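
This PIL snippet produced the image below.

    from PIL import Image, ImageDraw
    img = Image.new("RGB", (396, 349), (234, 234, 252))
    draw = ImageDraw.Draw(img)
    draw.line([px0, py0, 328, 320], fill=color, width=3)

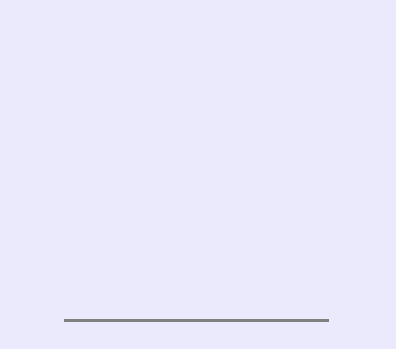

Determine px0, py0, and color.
px0 = 64; py0 = 320; color = 'gray'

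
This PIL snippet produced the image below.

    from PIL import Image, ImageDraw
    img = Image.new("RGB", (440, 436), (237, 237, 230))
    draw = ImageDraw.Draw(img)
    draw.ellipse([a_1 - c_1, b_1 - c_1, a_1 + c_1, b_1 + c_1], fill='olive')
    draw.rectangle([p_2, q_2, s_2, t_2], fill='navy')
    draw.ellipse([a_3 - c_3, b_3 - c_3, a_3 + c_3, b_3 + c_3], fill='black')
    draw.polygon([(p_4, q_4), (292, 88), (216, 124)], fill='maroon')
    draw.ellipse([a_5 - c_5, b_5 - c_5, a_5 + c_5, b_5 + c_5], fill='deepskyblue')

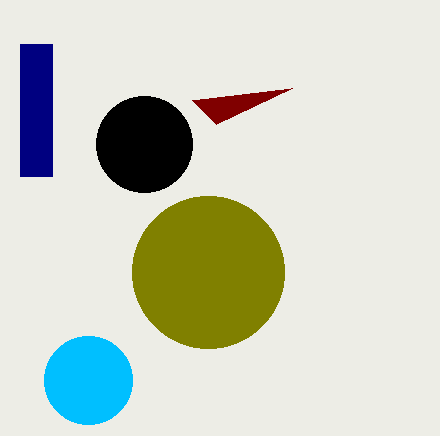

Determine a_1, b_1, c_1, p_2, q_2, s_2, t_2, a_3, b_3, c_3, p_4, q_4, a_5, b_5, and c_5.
a_1 = 208; b_1 = 272; c_1 = 76; p_2 = 20; q_2 = 44; s_2 = 52; t_2 = 176; a_3 = 144; b_3 = 144; c_3 = 48; p_4 = 192; q_4 = 100; a_5 = 88; b_5 = 380; c_5 = 44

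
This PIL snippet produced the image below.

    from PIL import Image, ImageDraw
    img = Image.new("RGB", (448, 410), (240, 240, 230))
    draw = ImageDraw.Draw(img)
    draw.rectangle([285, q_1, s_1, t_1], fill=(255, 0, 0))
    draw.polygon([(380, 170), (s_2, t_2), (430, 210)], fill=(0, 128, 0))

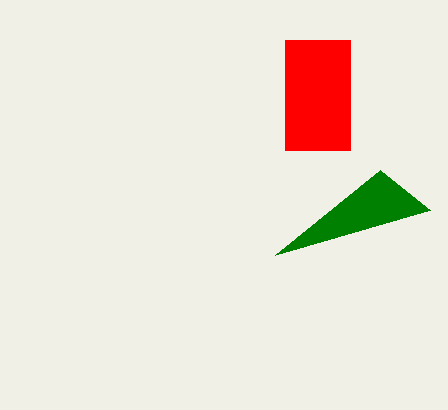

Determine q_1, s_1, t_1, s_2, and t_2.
q_1 = 40, s_1 = 350, t_1 = 150, s_2 = 275, t_2 = 255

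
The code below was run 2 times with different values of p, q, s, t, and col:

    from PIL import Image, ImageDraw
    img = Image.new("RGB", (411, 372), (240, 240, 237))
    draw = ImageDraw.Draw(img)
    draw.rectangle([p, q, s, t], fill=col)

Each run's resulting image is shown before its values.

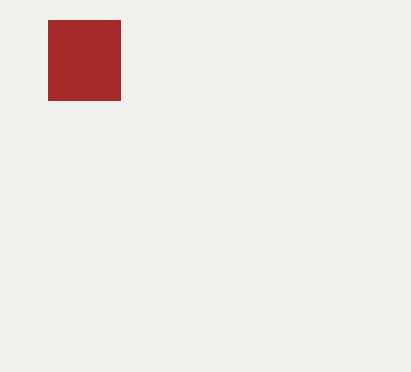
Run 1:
p = 48
q = 20
s = 120
t = 100
col = 'brown'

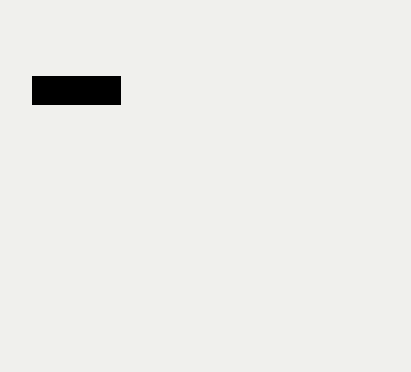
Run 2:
p = 32, q = 76, s = 120, t = 104, col = 'black'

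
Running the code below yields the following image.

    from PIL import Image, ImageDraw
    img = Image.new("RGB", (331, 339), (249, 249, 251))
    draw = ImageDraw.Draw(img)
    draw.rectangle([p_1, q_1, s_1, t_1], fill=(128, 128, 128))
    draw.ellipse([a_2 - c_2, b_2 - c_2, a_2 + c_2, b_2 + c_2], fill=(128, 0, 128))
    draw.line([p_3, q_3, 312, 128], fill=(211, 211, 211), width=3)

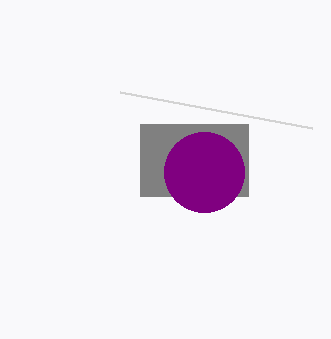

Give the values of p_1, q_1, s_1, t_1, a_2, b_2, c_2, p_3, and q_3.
p_1 = 140, q_1 = 124, s_1 = 248, t_1 = 196, a_2 = 204, b_2 = 172, c_2 = 40, p_3 = 120, q_3 = 92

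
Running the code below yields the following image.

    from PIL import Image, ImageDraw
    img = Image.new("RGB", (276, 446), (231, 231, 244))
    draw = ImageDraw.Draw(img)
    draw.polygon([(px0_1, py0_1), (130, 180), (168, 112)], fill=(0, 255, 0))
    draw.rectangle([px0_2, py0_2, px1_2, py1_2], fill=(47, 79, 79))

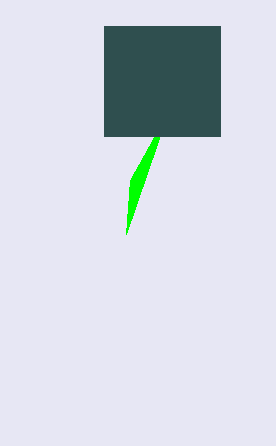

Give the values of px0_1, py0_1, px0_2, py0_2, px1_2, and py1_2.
px0_1 = 126, py0_1 = 234, px0_2 = 104, py0_2 = 26, px1_2 = 220, py1_2 = 136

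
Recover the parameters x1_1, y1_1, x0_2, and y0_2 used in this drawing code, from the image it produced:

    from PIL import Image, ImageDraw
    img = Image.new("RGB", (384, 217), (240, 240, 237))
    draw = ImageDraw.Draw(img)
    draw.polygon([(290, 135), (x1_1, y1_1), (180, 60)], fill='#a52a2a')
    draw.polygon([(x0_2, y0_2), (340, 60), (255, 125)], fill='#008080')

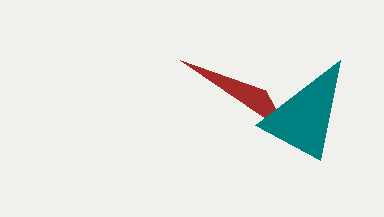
x1_1 = 265; y1_1 = 90; x0_2 = 320; y0_2 = 160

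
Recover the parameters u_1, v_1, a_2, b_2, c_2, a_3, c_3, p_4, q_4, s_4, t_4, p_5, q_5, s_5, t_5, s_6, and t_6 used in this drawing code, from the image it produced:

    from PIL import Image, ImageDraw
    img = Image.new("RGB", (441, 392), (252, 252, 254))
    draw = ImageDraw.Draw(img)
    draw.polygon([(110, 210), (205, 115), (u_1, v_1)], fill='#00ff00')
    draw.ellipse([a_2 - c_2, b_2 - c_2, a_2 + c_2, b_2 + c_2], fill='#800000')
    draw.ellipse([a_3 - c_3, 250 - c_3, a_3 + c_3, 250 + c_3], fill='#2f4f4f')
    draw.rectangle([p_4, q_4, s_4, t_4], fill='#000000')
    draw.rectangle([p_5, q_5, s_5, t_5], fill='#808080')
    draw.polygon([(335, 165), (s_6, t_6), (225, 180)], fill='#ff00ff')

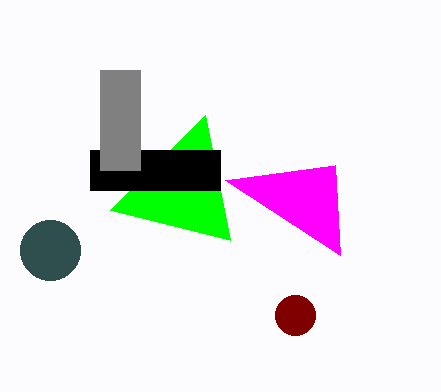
u_1 = 230
v_1 = 240
a_2 = 295
b_2 = 315
c_2 = 20
a_3 = 50
c_3 = 30
p_4 = 90
q_4 = 150
s_4 = 220
t_4 = 190
p_5 = 100
q_5 = 70
s_5 = 140
t_5 = 170
s_6 = 340
t_6 = 255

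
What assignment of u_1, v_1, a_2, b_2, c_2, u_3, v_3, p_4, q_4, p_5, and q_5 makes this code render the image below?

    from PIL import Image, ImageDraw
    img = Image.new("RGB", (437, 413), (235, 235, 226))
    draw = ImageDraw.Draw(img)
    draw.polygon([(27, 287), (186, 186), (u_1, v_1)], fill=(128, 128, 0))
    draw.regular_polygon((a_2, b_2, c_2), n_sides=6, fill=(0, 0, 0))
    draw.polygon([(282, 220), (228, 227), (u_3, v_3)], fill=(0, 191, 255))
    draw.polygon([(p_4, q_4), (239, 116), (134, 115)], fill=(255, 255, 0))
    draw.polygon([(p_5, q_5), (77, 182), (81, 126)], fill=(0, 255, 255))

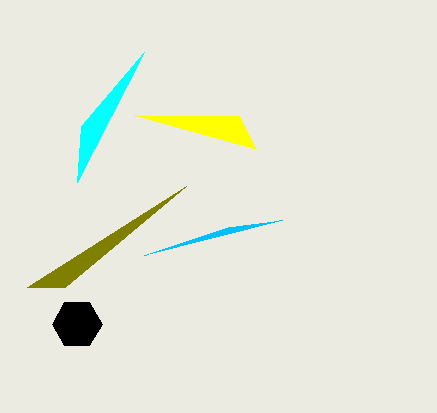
u_1 = 65, v_1 = 287, a_2 = 77, b_2 = 324, c_2 = 25, u_3 = 144, v_3 = 255, p_4 = 256, q_4 = 149, p_5 = 144, q_5 = 52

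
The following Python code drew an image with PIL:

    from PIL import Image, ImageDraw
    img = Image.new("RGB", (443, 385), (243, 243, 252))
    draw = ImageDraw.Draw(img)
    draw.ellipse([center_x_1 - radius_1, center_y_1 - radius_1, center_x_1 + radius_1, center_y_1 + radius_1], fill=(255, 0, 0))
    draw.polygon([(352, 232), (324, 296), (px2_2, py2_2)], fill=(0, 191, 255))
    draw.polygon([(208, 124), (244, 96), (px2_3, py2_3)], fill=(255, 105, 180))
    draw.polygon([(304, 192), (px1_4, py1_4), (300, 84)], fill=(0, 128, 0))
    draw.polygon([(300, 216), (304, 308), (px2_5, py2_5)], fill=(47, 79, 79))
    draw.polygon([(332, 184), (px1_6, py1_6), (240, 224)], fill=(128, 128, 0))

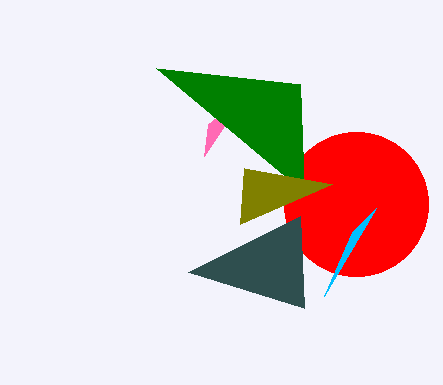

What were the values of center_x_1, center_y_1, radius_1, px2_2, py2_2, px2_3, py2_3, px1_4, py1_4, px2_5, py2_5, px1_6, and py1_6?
center_x_1 = 356, center_y_1 = 204, radius_1 = 72, px2_2 = 376, py2_2 = 208, px2_3 = 204, py2_3 = 156, px1_4 = 156, py1_4 = 68, px2_5 = 188, py2_5 = 272, px1_6 = 244, py1_6 = 168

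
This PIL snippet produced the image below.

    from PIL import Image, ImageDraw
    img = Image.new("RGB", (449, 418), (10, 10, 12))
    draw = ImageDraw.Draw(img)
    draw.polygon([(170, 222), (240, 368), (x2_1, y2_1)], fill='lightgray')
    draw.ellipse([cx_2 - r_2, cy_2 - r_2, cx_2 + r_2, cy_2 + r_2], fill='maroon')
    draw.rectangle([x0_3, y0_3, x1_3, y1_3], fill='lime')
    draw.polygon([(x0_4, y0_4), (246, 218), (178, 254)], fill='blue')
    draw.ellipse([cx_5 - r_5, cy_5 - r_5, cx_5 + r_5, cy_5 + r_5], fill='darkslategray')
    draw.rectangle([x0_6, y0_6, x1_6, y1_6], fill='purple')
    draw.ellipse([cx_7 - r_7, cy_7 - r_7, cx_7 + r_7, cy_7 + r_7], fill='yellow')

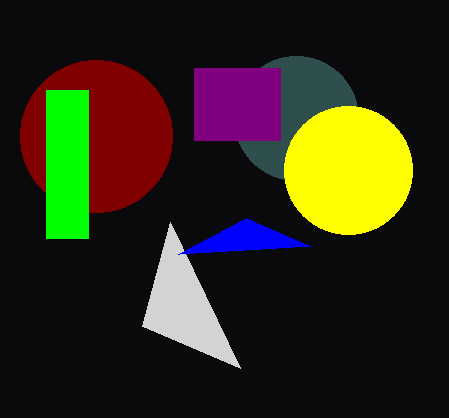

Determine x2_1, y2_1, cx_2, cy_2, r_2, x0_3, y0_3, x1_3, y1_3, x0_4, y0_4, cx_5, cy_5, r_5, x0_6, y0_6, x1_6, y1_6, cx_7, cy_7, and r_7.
x2_1 = 142; y2_1 = 326; cx_2 = 96; cy_2 = 136; r_2 = 76; x0_3 = 46; y0_3 = 90; x1_3 = 88; y1_3 = 238; x0_4 = 310; y0_4 = 246; cx_5 = 296; cy_5 = 118; r_5 = 62; x0_6 = 194; y0_6 = 68; x1_6 = 280; y1_6 = 140; cx_7 = 348; cy_7 = 170; r_7 = 64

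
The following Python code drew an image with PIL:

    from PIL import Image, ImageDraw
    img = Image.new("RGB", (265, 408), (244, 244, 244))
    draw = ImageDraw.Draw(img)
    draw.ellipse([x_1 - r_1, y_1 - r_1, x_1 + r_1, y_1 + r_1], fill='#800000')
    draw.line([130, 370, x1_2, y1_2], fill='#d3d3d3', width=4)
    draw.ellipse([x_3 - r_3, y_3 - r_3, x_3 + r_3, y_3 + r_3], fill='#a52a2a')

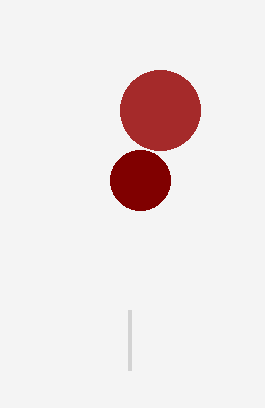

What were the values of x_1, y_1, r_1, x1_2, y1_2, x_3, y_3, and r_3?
x_1 = 140; y_1 = 180; r_1 = 30; x1_2 = 130; y1_2 = 310; x_3 = 160; y_3 = 110; r_3 = 40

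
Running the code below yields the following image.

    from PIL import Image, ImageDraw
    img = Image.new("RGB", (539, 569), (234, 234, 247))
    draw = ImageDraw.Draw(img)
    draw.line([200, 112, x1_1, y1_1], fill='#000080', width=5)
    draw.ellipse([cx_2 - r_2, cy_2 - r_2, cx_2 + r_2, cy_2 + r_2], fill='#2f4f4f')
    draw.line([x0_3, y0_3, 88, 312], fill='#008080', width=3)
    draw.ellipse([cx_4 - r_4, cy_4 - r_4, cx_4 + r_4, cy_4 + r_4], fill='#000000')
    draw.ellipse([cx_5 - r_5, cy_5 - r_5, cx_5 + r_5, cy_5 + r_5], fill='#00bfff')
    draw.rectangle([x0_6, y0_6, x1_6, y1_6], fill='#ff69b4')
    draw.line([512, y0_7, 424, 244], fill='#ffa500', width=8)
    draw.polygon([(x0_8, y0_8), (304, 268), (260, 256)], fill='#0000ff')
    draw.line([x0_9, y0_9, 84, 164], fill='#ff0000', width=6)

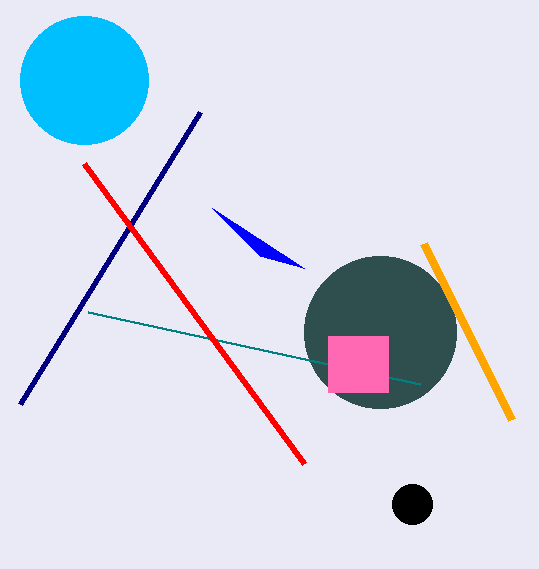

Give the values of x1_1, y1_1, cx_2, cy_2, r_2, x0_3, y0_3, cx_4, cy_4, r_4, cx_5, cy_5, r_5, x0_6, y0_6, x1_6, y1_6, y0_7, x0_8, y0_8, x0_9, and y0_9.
x1_1 = 20, y1_1 = 404, cx_2 = 380, cy_2 = 332, r_2 = 76, x0_3 = 420, y0_3 = 384, cx_4 = 412, cy_4 = 504, r_4 = 20, cx_5 = 84, cy_5 = 80, r_5 = 64, x0_6 = 328, y0_6 = 336, x1_6 = 388, y1_6 = 392, y0_7 = 420, x0_8 = 212, y0_8 = 208, x0_9 = 304, y0_9 = 464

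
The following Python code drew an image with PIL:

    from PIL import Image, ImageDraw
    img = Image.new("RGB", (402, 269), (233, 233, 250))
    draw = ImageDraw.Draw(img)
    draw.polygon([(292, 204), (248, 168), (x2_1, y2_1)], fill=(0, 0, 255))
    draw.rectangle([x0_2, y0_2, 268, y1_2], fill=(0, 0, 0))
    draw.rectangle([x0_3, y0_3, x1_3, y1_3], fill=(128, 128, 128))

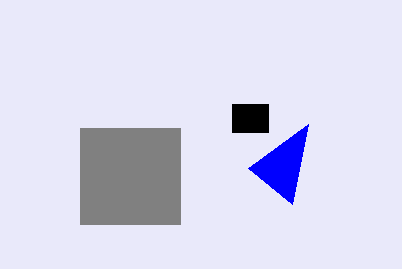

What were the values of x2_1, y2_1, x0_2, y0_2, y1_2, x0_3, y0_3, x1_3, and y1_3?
x2_1 = 308, y2_1 = 124, x0_2 = 232, y0_2 = 104, y1_2 = 132, x0_3 = 80, y0_3 = 128, x1_3 = 180, y1_3 = 224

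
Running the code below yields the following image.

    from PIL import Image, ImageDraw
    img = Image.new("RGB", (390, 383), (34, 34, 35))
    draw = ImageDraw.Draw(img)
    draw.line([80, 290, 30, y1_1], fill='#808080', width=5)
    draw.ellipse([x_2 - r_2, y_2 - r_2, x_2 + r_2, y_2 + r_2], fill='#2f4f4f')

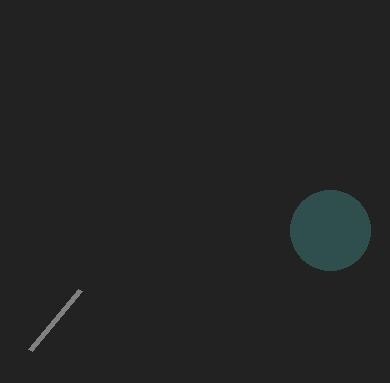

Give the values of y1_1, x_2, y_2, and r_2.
y1_1 = 350; x_2 = 330; y_2 = 230; r_2 = 40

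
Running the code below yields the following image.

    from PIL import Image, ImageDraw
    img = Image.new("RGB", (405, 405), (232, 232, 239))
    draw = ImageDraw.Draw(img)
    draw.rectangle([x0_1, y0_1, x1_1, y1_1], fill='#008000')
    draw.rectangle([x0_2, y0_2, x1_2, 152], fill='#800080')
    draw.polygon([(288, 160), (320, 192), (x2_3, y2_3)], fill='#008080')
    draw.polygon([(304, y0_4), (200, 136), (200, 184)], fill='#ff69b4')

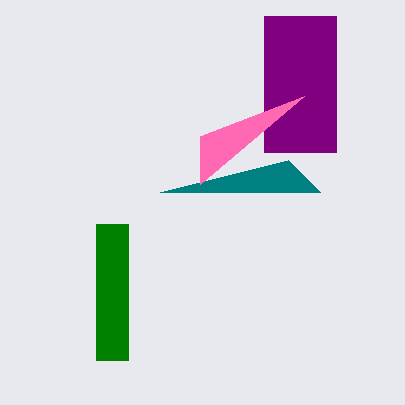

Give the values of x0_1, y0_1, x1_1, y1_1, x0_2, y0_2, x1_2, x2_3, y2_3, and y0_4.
x0_1 = 96
y0_1 = 224
x1_1 = 128
y1_1 = 360
x0_2 = 264
y0_2 = 16
x1_2 = 336
x2_3 = 160
y2_3 = 192
y0_4 = 96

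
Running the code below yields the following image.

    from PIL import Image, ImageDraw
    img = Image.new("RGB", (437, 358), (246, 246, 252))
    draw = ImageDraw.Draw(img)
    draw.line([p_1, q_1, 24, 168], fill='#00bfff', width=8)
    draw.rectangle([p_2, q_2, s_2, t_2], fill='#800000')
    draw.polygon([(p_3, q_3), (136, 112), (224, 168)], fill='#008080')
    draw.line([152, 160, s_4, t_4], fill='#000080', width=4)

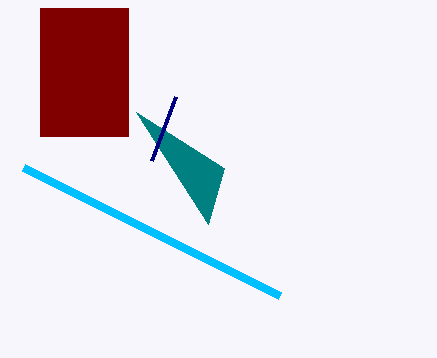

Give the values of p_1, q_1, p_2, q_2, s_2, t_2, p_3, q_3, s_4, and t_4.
p_1 = 280; q_1 = 296; p_2 = 40; q_2 = 8; s_2 = 128; t_2 = 136; p_3 = 208; q_3 = 224; s_4 = 176; t_4 = 96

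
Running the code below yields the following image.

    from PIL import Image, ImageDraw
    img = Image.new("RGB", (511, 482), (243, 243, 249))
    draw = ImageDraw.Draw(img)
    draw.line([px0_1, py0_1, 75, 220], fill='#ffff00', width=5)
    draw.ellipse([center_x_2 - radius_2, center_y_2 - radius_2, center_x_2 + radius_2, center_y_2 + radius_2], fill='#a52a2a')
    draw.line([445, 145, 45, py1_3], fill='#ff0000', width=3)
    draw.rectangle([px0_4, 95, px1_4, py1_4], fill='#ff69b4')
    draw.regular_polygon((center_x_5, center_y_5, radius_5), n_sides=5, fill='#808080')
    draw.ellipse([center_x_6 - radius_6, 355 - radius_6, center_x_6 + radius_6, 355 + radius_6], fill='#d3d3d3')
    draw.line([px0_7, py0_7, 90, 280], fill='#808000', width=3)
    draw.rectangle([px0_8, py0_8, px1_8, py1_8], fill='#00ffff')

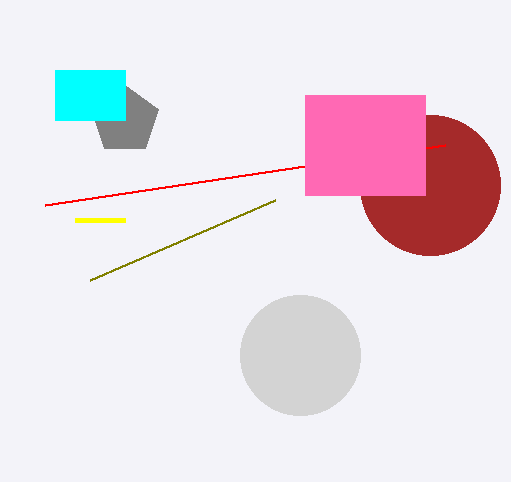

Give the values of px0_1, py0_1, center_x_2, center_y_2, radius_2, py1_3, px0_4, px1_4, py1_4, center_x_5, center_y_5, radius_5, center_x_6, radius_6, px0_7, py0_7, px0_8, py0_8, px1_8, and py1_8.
px0_1 = 125, py0_1 = 220, center_x_2 = 430, center_y_2 = 185, radius_2 = 70, py1_3 = 205, px0_4 = 305, px1_4 = 425, py1_4 = 195, center_x_5 = 125, center_y_5 = 120, radius_5 = 35, center_x_6 = 300, radius_6 = 60, px0_7 = 275, py0_7 = 200, px0_8 = 55, py0_8 = 70, px1_8 = 125, py1_8 = 120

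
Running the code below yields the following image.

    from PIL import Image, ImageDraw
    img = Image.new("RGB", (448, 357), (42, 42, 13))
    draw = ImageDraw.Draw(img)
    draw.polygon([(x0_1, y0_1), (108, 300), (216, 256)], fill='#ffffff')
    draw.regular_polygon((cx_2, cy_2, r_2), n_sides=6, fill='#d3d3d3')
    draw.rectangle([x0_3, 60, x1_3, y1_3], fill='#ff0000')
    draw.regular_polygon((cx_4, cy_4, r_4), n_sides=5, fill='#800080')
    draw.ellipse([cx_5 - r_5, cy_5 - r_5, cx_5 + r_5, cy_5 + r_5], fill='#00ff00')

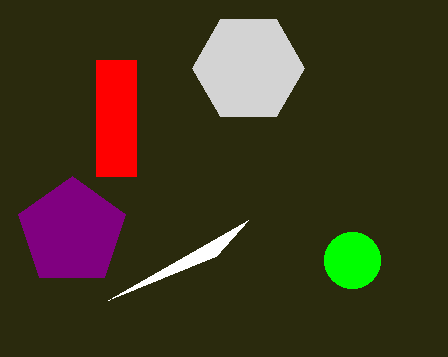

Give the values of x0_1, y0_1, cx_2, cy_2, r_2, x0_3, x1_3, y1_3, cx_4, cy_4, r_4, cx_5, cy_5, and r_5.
x0_1 = 248, y0_1 = 220, cx_2 = 248, cy_2 = 68, r_2 = 56, x0_3 = 96, x1_3 = 136, y1_3 = 176, cx_4 = 72, cy_4 = 232, r_4 = 56, cx_5 = 352, cy_5 = 260, r_5 = 28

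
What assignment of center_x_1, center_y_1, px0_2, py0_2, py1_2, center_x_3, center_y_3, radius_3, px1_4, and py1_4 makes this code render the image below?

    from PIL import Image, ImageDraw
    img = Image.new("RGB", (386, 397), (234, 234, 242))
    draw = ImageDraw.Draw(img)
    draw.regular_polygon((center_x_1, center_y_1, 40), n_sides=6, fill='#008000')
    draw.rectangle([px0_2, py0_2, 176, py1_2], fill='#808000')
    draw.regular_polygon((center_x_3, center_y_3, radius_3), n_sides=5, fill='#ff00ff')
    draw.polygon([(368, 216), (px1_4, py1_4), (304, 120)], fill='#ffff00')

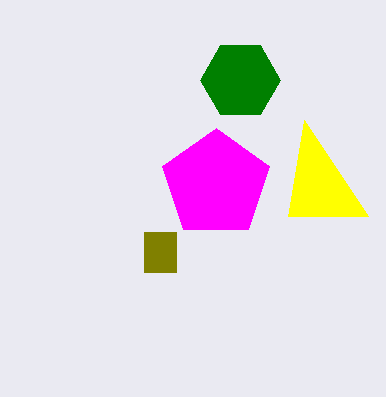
center_x_1 = 240
center_y_1 = 80
px0_2 = 144
py0_2 = 232
py1_2 = 272
center_x_3 = 216
center_y_3 = 184
radius_3 = 56
px1_4 = 288
py1_4 = 216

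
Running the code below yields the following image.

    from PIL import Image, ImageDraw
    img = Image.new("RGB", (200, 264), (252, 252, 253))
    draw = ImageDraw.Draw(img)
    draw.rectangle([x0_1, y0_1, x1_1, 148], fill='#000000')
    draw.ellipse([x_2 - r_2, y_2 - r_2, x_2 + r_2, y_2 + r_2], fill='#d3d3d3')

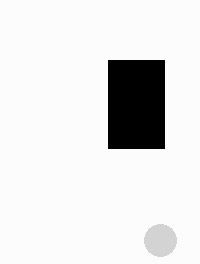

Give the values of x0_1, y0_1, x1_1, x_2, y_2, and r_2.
x0_1 = 108, y0_1 = 60, x1_1 = 164, x_2 = 160, y_2 = 240, r_2 = 16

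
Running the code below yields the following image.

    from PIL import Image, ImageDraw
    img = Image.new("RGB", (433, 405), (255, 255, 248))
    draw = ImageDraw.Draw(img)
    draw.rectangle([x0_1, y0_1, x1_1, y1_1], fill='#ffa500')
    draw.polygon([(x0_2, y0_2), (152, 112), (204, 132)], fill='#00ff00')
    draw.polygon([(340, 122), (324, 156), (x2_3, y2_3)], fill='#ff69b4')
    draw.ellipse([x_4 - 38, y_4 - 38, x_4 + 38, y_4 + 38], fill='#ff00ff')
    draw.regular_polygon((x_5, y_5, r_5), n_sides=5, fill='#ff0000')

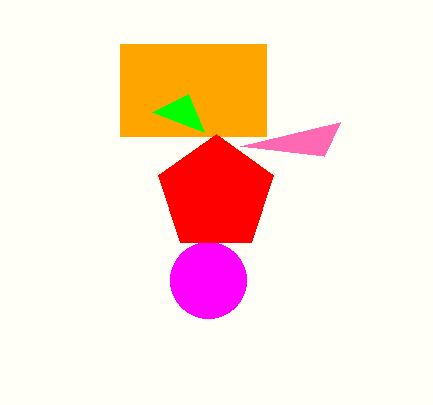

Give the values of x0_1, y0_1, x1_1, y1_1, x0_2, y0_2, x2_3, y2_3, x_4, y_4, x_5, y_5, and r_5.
x0_1 = 120, y0_1 = 44, x1_1 = 266, y1_1 = 136, x0_2 = 188, y0_2 = 94, x2_3 = 240, y2_3 = 146, x_4 = 208, y_4 = 280, x_5 = 216, y_5 = 194, r_5 = 60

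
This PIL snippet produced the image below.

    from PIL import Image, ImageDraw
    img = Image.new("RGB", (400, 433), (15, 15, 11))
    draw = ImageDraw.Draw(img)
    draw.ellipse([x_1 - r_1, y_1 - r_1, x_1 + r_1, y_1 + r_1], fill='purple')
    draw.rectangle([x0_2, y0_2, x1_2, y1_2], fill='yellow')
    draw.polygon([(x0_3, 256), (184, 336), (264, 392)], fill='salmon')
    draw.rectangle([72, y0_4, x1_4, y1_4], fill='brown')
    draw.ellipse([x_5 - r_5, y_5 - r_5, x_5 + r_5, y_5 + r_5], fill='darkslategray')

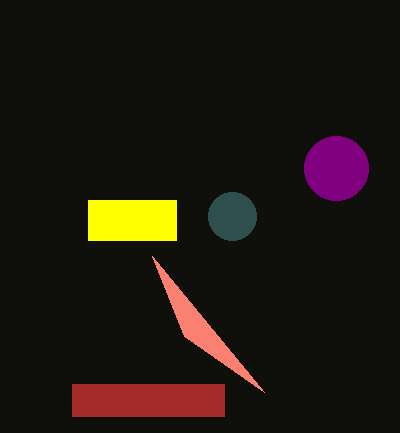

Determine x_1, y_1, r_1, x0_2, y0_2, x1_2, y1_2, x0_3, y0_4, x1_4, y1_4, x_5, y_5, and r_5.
x_1 = 336
y_1 = 168
r_1 = 32
x0_2 = 88
y0_2 = 200
x1_2 = 176
y1_2 = 240
x0_3 = 152
y0_4 = 384
x1_4 = 224
y1_4 = 416
x_5 = 232
y_5 = 216
r_5 = 24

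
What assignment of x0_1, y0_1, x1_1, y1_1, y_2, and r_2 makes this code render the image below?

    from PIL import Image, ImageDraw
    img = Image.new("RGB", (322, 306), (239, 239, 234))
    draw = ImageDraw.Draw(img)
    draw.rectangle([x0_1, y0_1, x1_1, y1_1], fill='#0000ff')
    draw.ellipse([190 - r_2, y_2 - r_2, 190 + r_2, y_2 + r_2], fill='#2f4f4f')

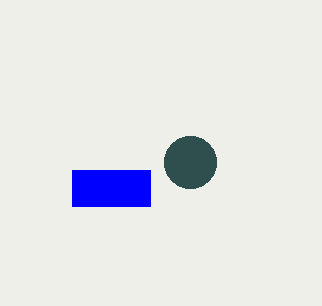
x0_1 = 72, y0_1 = 170, x1_1 = 150, y1_1 = 206, y_2 = 162, r_2 = 26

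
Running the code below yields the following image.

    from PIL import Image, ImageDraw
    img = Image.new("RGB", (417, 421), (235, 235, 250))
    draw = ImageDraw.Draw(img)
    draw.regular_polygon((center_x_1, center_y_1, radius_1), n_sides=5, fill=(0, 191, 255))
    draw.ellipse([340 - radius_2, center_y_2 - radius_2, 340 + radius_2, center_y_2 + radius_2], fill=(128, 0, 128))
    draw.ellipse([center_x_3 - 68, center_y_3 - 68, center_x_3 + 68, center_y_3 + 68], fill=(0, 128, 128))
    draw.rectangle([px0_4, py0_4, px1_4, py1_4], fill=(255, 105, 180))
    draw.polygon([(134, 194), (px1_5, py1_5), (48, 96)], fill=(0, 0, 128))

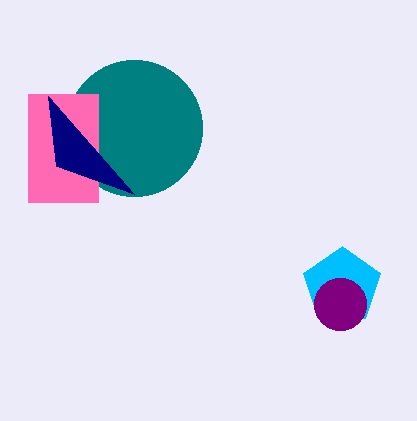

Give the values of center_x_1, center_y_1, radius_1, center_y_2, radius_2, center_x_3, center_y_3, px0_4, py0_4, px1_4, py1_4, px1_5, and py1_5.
center_x_1 = 342; center_y_1 = 286; radius_1 = 40; center_y_2 = 304; radius_2 = 26; center_x_3 = 134; center_y_3 = 128; px0_4 = 28; py0_4 = 94; px1_4 = 98; py1_4 = 202; px1_5 = 56; py1_5 = 166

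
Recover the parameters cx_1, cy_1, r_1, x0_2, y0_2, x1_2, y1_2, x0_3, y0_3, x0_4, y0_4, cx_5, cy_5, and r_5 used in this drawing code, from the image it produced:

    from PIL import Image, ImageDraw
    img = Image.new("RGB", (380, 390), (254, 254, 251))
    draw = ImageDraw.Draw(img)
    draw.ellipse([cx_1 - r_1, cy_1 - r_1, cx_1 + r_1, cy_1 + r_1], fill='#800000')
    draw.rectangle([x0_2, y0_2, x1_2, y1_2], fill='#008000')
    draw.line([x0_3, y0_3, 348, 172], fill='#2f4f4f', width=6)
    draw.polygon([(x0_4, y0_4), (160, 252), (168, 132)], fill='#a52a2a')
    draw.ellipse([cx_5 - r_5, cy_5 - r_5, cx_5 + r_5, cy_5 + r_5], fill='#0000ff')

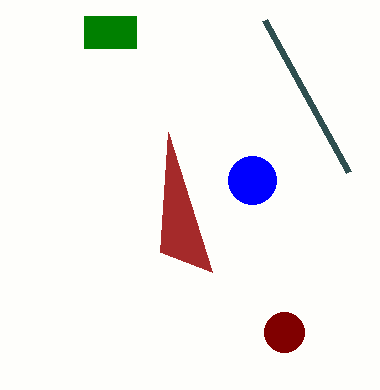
cx_1 = 284; cy_1 = 332; r_1 = 20; x0_2 = 84; y0_2 = 16; x1_2 = 136; y1_2 = 48; x0_3 = 264; y0_3 = 20; x0_4 = 212; y0_4 = 272; cx_5 = 252; cy_5 = 180; r_5 = 24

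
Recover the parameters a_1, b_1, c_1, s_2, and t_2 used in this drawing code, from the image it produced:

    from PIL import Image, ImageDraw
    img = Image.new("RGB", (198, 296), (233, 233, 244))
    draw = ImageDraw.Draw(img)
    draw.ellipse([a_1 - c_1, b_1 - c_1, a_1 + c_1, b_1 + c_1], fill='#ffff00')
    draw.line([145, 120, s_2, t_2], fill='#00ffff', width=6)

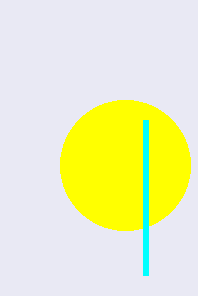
a_1 = 125, b_1 = 165, c_1 = 65, s_2 = 145, t_2 = 275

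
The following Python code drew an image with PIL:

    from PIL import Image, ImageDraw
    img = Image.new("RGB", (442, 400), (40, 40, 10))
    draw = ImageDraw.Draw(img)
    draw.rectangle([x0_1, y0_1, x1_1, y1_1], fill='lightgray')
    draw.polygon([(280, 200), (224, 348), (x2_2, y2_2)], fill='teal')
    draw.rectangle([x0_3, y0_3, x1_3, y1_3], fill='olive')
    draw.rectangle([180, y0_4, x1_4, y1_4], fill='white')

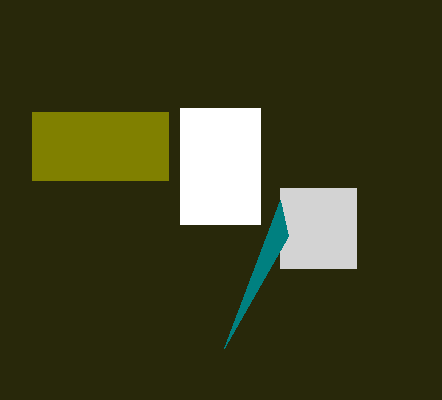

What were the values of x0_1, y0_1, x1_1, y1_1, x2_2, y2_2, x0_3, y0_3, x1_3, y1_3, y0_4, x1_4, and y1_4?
x0_1 = 280
y0_1 = 188
x1_1 = 356
y1_1 = 268
x2_2 = 288
y2_2 = 236
x0_3 = 32
y0_3 = 112
x1_3 = 168
y1_3 = 180
y0_4 = 108
x1_4 = 260
y1_4 = 224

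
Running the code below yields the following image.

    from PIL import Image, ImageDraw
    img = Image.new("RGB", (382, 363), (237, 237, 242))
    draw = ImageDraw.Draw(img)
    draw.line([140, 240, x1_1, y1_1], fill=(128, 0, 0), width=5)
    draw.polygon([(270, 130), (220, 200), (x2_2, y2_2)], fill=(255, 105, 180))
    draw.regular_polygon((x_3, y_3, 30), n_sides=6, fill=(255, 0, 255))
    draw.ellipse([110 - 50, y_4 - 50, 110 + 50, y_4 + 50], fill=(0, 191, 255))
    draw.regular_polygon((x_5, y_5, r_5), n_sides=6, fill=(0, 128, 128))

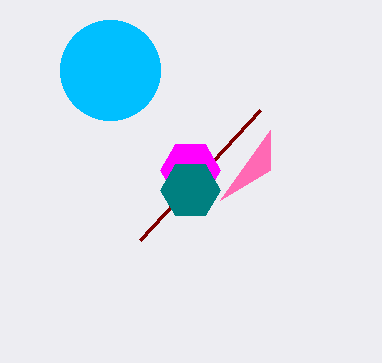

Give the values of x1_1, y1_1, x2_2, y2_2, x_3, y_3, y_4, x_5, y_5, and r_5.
x1_1 = 260
y1_1 = 110
x2_2 = 270
y2_2 = 170
x_3 = 190
y_3 = 170
y_4 = 70
x_5 = 190
y_5 = 190
r_5 = 30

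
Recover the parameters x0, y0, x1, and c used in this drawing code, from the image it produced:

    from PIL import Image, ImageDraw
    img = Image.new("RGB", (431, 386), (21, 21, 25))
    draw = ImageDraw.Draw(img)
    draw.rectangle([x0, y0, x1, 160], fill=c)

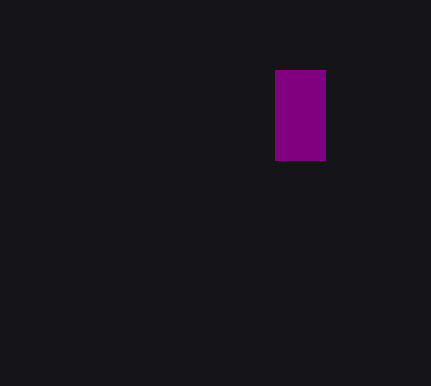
x0 = 275; y0 = 70; x1 = 325; c = 'purple'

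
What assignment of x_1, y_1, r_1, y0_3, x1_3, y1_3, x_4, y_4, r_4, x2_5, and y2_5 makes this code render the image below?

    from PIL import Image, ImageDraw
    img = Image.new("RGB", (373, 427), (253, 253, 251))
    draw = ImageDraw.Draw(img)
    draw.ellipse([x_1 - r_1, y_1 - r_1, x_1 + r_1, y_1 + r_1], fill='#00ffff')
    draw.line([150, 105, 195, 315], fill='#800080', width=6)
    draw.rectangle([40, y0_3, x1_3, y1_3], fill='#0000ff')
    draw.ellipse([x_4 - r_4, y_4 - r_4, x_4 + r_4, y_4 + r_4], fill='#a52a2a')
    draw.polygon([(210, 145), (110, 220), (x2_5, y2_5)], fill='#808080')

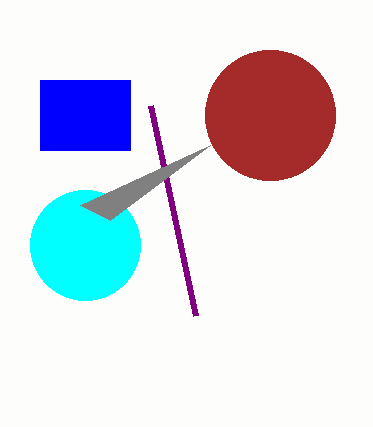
x_1 = 85, y_1 = 245, r_1 = 55, y0_3 = 80, x1_3 = 130, y1_3 = 150, x_4 = 270, y_4 = 115, r_4 = 65, x2_5 = 80, y2_5 = 205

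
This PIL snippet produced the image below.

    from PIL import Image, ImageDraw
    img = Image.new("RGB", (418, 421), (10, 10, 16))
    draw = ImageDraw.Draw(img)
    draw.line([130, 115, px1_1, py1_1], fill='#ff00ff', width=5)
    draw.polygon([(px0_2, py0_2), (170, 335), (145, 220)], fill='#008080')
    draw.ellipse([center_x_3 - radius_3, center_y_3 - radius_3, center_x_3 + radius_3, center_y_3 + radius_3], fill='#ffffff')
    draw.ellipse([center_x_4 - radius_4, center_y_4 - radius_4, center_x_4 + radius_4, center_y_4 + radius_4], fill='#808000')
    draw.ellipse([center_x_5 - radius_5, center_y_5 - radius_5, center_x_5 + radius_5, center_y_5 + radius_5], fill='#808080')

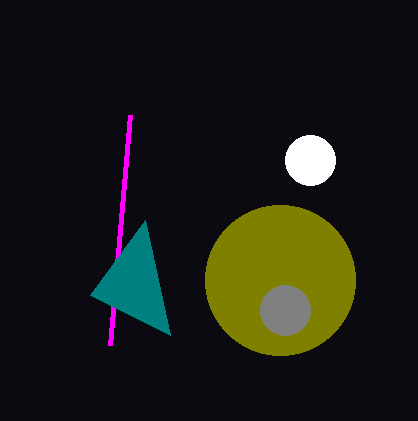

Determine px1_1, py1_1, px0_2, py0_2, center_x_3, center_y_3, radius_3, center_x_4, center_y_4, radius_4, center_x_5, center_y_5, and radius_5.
px1_1 = 110; py1_1 = 345; px0_2 = 90; py0_2 = 295; center_x_3 = 310; center_y_3 = 160; radius_3 = 25; center_x_4 = 280; center_y_4 = 280; radius_4 = 75; center_x_5 = 285; center_y_5 = 310; radius_5 = 25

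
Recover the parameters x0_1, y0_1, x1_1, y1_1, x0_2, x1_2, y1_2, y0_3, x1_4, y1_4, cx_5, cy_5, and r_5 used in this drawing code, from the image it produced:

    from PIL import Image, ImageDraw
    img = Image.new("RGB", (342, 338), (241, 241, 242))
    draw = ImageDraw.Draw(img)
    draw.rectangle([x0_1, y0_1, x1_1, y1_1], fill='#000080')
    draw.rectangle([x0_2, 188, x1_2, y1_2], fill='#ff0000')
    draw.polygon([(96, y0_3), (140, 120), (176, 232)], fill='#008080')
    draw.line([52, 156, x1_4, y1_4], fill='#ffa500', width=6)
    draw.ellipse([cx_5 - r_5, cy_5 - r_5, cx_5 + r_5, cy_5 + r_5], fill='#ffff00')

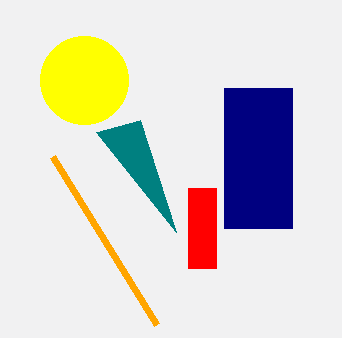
x0_1 = 224; y0_1 = 88; x1_1 = 292; y1_1 = 228; x0_2 = 188; x1_2 = 216; y1_2 = 268; y0_3 = 132; x1_4 = 156; y1_4 = 324; cx_5 = 84; cy_5 = 80; r_5 = 44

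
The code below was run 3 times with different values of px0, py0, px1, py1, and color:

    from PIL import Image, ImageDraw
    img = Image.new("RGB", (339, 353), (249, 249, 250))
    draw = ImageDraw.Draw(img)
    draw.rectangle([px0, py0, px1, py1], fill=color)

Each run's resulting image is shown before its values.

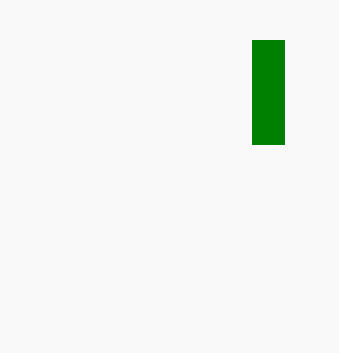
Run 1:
px0 = 252, py0 = 40, px1 = 284, py1 = 144, color = 'green'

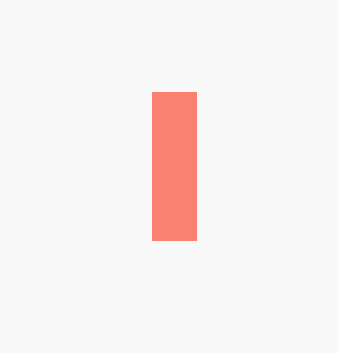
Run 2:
px0 = 152
py0 = 92
px1 = 196
py1 = 240
color = 'salmon'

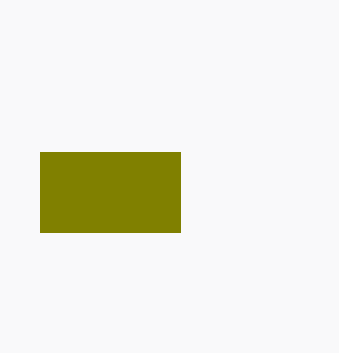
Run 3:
px0 = 40; py0 = 152; px1 = 180; py1 = 232; color = 'olive'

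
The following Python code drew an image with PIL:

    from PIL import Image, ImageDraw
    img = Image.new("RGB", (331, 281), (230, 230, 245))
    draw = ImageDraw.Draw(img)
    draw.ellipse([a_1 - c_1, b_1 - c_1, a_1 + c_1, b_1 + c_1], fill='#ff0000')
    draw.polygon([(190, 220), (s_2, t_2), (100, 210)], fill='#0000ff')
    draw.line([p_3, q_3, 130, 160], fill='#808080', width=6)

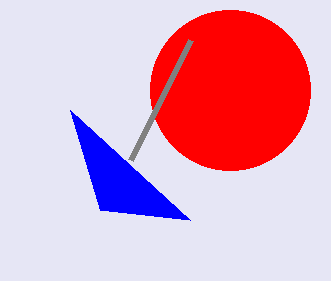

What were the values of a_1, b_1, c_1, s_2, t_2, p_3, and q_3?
a_1 = 230
b_1 = 90
c_1 = 80
s_2 = 70
t_2 = 110
p_3 = 190
q_3 = 40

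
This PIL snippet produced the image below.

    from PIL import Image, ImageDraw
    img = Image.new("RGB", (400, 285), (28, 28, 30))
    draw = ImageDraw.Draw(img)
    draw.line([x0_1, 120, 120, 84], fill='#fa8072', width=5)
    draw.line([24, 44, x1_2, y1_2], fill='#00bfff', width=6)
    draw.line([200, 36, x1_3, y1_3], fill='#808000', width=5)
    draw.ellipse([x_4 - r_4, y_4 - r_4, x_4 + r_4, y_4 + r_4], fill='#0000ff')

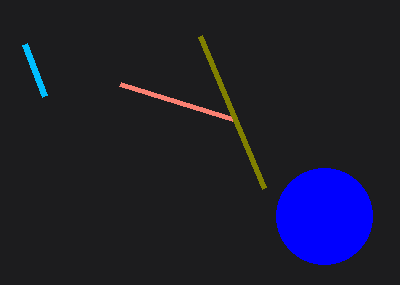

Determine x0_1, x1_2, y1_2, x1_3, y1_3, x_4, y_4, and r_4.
x0_1 = 236; x1_2 = 44; y1_2 = 96; x1_3 = 264; y1_3 = 188; x_4 = 324; y_4 = 216; r_4 = 48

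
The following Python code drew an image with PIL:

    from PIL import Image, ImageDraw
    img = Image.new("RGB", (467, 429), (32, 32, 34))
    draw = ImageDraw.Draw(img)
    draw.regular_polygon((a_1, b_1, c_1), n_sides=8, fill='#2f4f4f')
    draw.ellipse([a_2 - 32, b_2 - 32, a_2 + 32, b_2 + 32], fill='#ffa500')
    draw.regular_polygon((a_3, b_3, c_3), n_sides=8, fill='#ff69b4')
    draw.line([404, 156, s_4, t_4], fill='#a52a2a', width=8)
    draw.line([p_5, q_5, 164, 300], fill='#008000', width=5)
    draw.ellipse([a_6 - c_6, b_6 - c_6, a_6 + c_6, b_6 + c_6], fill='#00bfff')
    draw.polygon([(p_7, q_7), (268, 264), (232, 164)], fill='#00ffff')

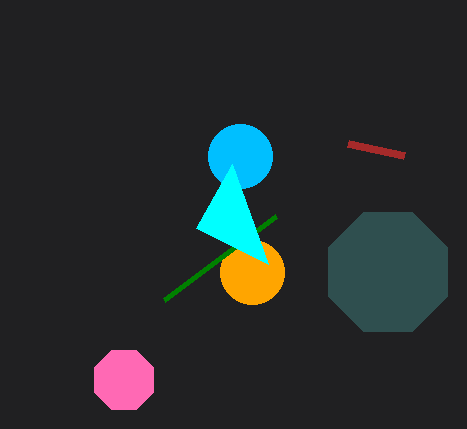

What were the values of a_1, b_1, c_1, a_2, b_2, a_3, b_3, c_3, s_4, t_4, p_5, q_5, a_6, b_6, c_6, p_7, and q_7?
a_1 = 388; b_1 = 272; c_1 = 64; a_2 = 252; b_2 = 272; a_3 = 124; b_3 = 380; c_3 = 32; s_4 = 348; t_4 = 144; p_5 = 276; q_5 = 216; a_6 = 240; b_6 = 156; c_6 = 32; p_7 = 196; q_7 = 228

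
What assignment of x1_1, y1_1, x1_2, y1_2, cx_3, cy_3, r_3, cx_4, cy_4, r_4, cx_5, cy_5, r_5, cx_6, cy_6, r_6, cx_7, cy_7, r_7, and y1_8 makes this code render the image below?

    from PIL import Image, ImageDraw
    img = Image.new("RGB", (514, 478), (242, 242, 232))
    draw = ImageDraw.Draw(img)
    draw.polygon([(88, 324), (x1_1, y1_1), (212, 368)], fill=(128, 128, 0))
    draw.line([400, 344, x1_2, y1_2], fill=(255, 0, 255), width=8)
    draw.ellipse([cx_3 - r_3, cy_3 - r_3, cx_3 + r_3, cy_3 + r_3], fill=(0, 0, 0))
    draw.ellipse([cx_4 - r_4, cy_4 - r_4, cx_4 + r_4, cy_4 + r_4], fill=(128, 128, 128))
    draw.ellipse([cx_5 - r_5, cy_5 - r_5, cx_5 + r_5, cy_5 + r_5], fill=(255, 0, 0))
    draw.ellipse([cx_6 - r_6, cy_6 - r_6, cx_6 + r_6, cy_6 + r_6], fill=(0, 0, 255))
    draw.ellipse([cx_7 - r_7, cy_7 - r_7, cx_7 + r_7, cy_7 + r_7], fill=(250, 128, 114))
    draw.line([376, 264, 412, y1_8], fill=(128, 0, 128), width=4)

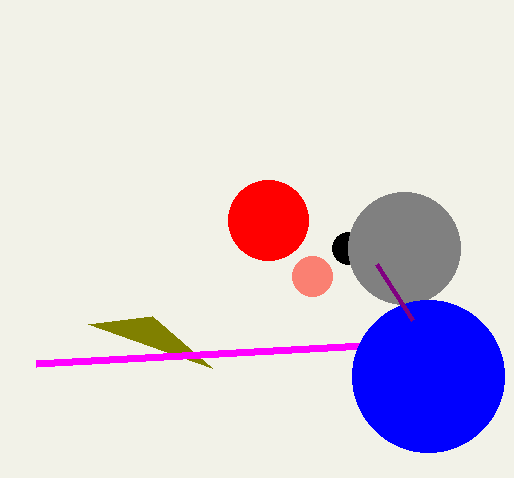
x1_1 = 152, y1_1 = 316, x1_2 = 36, y1_2 = 364, cx_3 = 348, cy_3 = 248, r_3 = 16, cx_4 = 404, cy_4 = 248, r_4 = 56, cx_5 = 268, cy_5 = 220, r_5 = 40, cx_6 = 428, cy_6 = 376, r_6 = 76, cx_7 = 312, cy_7 = 276, r_7 = 20, y1_8 = 320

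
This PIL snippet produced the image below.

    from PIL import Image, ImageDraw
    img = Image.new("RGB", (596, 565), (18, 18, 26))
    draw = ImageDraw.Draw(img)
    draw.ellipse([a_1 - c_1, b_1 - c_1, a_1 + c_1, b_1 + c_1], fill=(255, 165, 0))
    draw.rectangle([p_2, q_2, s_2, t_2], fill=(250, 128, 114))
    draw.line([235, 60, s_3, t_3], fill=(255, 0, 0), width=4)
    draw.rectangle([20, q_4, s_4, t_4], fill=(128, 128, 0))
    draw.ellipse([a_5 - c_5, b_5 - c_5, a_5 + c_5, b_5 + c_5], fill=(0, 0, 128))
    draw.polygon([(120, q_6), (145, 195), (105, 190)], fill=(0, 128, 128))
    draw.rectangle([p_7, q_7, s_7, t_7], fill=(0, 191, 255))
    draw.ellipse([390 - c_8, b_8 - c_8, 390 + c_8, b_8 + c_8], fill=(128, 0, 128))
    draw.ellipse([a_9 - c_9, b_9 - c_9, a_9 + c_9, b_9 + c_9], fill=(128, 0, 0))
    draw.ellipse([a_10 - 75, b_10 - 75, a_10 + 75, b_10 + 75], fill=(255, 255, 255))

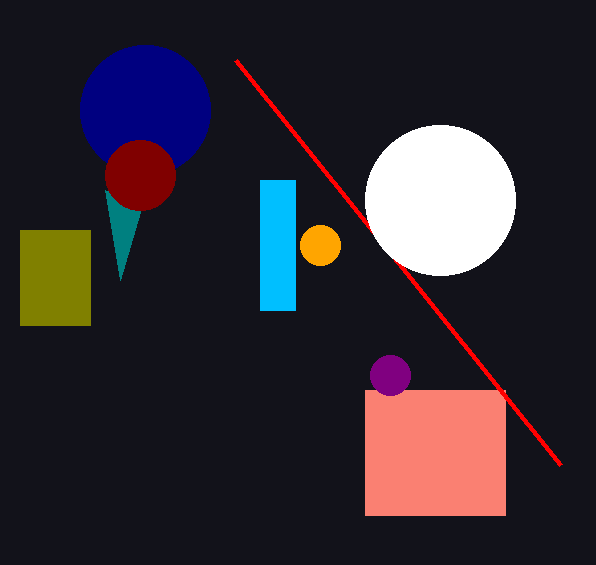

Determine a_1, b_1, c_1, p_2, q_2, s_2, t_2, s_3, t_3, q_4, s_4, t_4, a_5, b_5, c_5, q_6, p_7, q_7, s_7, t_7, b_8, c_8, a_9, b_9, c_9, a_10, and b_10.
a_1 = 320, b_1 = 245, c_1 = 20, p_2 = 365, q_2 = 390, s_2 = 505, t_2 = 515, s_3 = 560, t_3 = 465, q_4 = 230, s_4 = 90, t_4 = 325, a_5 = 145, b_5 = 110, c_5 = 65, q_6 = 280, p_7 = 260, q_7 = 180, s_7 = 295, t_7 = 310, b_8 = 375, c_8 = 20, a_9 = 140, b_9 = 175, c_9 = 35, a_10 = 440, b_10 = 200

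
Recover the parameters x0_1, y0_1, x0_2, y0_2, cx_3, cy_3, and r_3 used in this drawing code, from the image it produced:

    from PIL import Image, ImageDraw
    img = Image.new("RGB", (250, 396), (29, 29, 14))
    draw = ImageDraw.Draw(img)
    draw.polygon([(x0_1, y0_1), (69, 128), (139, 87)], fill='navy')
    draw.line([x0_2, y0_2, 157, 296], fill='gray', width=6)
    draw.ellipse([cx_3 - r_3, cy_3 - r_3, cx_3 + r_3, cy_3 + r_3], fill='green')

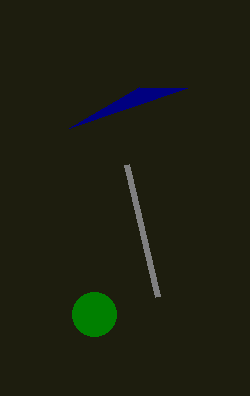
x0_1 = 187; y0_1 = 88; x0_2 = 126; y0_2 = 164; cx_3 = 94; cy_3 = 314; r_3 = 22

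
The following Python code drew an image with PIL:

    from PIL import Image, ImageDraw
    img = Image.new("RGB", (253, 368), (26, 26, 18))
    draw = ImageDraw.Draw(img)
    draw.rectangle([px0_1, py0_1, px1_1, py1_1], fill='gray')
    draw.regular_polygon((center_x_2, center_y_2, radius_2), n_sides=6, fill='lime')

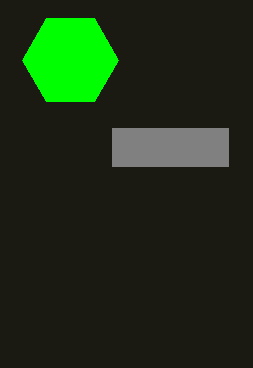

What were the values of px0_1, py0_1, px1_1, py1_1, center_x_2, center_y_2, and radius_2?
px0_1 = 112
py0_1 = 128
px1_1 = 228
py1_1 = 166
center_x_2 = 70
center_y_2 = 60
radius_2 = 48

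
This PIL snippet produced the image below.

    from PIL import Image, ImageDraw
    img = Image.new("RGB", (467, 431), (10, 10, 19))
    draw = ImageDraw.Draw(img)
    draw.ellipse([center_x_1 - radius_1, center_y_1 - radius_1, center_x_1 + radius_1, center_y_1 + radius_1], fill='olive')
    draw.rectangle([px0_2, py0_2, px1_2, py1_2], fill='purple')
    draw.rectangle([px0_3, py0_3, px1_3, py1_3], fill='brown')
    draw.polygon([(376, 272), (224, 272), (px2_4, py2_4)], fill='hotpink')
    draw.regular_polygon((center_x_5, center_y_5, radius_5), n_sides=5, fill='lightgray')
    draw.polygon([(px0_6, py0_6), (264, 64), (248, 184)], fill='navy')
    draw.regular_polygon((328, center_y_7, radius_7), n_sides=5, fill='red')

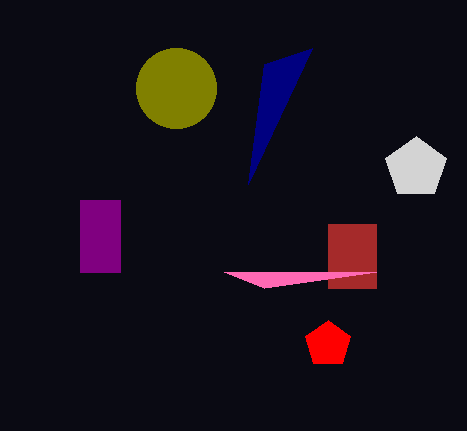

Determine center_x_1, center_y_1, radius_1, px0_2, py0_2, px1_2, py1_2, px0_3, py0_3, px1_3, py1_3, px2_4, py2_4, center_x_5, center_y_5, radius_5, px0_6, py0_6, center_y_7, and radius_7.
center_x_1 = 176
center_y_1 = 88
radius_1 = 40
px0_2 = 80
py0_2 = 200
px1_2 = 120
py1_2 = 272
px0_3 = 328
py0_3 = 224
px1_3 = 376
py1_3 = 288
px2_4 = 264
py2_4 = 288
center_x_5 = 416
center_y_5 = 168
radius_5 = 32
px0_6 = 312
py0_6 = 48
center_y_7 = 344
radius_7 = 24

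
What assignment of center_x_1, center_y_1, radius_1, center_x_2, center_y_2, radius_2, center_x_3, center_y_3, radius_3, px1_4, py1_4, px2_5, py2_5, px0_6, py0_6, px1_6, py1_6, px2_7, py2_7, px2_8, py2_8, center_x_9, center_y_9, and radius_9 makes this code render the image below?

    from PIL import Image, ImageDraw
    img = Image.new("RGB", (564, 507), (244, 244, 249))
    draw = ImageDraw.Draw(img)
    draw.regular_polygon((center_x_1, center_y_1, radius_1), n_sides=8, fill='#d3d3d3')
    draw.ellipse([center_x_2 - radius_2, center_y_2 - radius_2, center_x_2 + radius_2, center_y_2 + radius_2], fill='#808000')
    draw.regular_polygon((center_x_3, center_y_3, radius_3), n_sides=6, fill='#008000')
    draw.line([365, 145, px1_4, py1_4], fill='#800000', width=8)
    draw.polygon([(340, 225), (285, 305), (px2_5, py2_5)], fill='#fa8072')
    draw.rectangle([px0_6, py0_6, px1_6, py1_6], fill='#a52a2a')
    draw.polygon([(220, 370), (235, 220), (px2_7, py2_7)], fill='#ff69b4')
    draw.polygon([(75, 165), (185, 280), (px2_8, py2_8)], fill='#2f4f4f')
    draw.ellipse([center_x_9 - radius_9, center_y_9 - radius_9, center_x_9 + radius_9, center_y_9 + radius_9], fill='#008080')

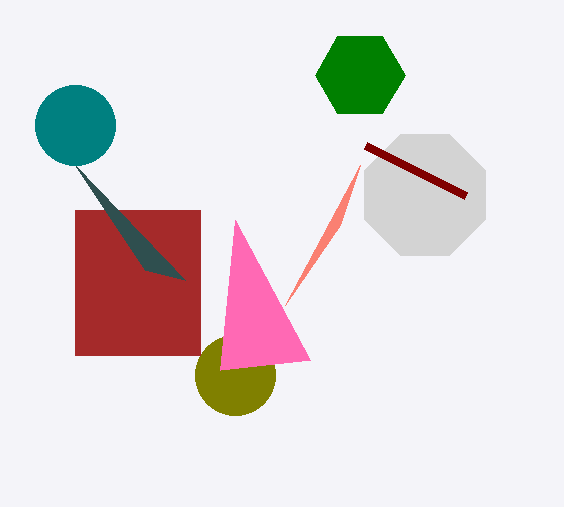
center_x_1 = 425
center_y_1 = 195
radius_1 = 65
center_x_2 = 235
center_y_2 = 375
radius_2 = 40
center_x_3 = 360
center_y_3 = 75
radius_3 = 45
px1_4 = 465
py1_4 = 195
px2_5 = 360
py2_5 = 165
px0_6 = 75
py0_6 = 210
px1_6 = 200
py1_6 = 355
px2_7 = 310
py2_7 = 360
px2_8 = 145
py2_8 = 270
center_x_9 = 75
center_y_9 = 125
radius_9 = 40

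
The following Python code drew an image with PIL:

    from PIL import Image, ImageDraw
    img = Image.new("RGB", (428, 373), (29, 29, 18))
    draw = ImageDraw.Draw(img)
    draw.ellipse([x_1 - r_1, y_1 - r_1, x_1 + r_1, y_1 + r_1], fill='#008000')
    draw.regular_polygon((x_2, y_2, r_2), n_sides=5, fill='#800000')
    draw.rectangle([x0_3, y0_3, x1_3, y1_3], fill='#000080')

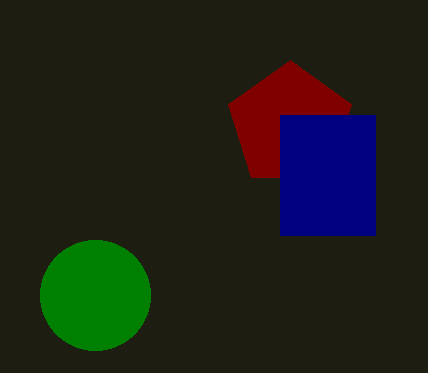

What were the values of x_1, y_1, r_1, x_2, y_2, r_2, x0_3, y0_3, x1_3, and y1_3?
x_1 = 95, y_1 = 295, r_1 = 55, x_2 = 290, y_2 = 125, r_2 = 65, x0_3 = 280, y0_3 = 115, x1_3 = 375, y1_3 = 235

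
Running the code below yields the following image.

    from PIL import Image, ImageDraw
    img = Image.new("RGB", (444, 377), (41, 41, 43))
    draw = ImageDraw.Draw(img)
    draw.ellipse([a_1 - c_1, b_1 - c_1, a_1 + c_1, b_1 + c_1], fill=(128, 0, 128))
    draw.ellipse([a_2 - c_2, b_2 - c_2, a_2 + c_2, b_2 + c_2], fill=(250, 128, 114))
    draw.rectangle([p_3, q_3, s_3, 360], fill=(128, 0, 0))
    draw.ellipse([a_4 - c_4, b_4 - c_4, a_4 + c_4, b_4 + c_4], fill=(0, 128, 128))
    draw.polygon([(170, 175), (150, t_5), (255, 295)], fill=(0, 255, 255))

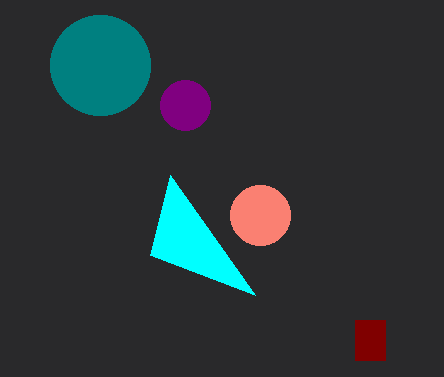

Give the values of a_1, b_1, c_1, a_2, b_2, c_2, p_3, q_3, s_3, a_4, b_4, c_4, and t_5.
a_1 = 185; b_1 = 105; c_1 = 25; a_2 = 260; b_2 = 215; c_2 = 30; p_3 = 355; q_3 = 320; s_3 = 385; a_4 = 100; b_4 = 65; c_4 = 50; t_5 = 255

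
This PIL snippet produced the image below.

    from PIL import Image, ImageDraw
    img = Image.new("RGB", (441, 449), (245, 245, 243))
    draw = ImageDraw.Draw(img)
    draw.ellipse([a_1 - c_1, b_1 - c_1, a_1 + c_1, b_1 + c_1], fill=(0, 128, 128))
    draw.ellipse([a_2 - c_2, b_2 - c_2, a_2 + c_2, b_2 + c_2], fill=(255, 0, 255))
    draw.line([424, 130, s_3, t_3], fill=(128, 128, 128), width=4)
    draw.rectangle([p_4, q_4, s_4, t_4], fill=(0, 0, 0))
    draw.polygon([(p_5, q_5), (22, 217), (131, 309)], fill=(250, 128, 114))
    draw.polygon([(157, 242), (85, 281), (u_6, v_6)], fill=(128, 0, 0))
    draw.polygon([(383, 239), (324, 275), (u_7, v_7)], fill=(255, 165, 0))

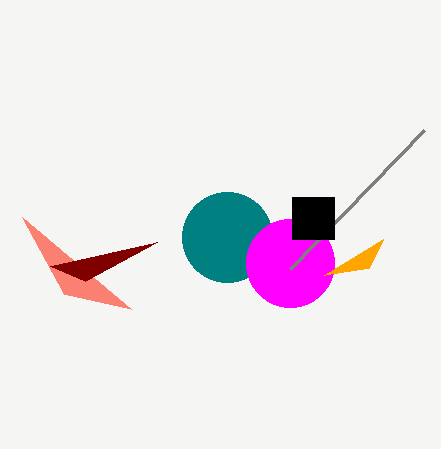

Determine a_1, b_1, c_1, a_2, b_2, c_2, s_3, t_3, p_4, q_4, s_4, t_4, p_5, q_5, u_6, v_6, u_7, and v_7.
a_1 = 227; b_1 = 237; c_1 = 45; a_2 = 290; b_2 = 263; c_2 = 44; s_3 = 290; t_3 = 269; p_4 = 292; q_4 = 197; s_4 = 334; t_4 = 239; p_5 = 64; q_5 = 294; u_6 = 50; v_6 = 266; u_7 = 369; v_7 = 268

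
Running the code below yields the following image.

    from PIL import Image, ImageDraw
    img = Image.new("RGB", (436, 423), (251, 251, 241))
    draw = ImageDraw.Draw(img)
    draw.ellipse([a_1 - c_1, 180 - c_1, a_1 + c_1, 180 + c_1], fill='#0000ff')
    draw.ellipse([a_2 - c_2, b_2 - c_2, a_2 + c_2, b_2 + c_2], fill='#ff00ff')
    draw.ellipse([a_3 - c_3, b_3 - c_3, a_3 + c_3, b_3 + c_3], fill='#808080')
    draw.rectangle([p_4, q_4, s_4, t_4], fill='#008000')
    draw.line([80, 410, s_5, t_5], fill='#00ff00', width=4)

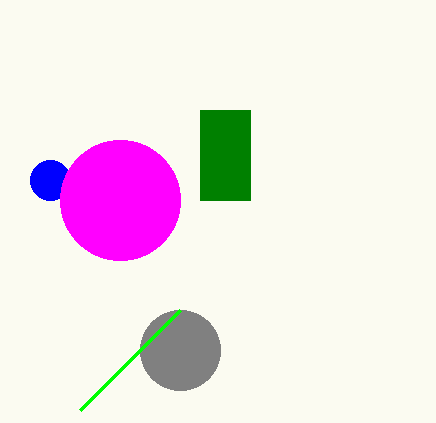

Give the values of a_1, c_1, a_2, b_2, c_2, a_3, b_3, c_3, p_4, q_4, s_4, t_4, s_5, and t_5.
a_1 = 50, c_1 = 20, a_2 = 120, b_2 = 200, c_2 = 60, a_3 = 180, b_3 = 350, c_3 = 40, p_4 = 200, q_4 = 110, s_4 = 250, t_4 = 200, s_5 = 180, t_5 = 310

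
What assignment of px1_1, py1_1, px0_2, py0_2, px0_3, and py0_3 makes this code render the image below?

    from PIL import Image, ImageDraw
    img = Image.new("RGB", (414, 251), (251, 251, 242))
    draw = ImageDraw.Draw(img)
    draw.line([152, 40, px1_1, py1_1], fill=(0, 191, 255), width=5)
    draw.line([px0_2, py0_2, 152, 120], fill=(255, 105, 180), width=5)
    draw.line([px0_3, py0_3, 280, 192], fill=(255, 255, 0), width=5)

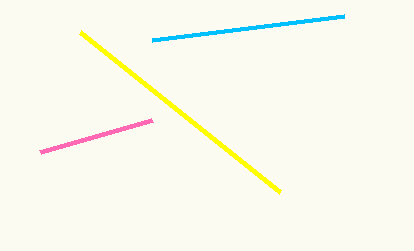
px1_1 = 344, py1_1 = 16, px0_2 = 40, py0_2 = 152, px0_3 = 80, py0_3 = 32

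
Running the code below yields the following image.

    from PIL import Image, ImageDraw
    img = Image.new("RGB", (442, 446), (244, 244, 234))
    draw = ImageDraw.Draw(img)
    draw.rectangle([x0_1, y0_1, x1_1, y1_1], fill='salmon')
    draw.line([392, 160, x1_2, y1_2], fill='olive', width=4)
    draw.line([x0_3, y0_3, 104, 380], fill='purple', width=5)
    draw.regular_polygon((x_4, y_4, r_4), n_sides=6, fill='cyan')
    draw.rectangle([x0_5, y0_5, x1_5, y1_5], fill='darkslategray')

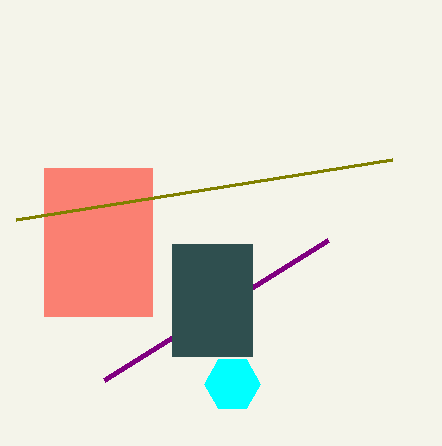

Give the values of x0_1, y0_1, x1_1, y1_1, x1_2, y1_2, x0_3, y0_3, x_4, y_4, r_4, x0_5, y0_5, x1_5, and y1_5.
x0_1 = 44; y0_1 = 168; x1_1 = 152; y1_1 = 316; x1_2 = 16; y1_2 = 220; x0_3 = 328; y0_3 = 240; x_4 = 232; y_4 = 384; r_4 = 28; x0_5 = 172; y0_5 = 244; x1_5 = 252; y1_5 = 356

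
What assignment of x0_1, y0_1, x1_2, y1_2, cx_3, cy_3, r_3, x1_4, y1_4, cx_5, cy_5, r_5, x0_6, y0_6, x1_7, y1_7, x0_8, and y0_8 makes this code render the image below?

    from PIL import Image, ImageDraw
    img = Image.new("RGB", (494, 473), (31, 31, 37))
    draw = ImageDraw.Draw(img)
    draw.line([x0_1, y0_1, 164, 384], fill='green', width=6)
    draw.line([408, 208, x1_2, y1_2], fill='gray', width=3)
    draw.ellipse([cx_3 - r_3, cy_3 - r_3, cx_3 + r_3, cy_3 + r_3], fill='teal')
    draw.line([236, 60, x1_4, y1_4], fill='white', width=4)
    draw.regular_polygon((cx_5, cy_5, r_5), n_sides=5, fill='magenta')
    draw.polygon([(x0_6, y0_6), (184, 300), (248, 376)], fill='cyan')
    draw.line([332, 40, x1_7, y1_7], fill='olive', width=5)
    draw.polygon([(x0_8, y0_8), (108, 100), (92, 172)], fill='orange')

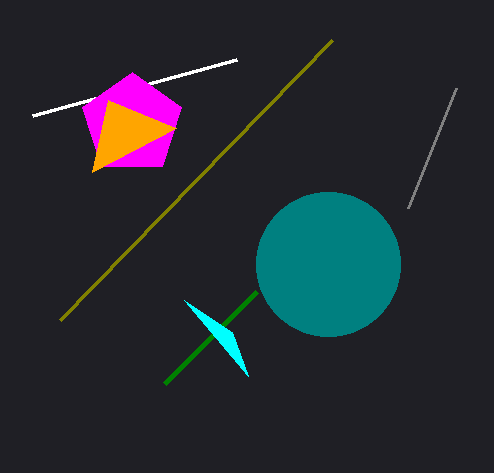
x0_1 = 256; y0_1 = 292; x1_2 = 456; y1_2 = 88; cx_3 = 328; cy_3 = 264; r_3 = 72; x1_4 = 32; y1_4 = 116; cx_5 = 132; cy_5 = 124; r_5 = 52; x0_6 = 232; y0_6 = 332; x1_7 = 60; y1_7 = 320; x0_8 = 176; y0_8 = 128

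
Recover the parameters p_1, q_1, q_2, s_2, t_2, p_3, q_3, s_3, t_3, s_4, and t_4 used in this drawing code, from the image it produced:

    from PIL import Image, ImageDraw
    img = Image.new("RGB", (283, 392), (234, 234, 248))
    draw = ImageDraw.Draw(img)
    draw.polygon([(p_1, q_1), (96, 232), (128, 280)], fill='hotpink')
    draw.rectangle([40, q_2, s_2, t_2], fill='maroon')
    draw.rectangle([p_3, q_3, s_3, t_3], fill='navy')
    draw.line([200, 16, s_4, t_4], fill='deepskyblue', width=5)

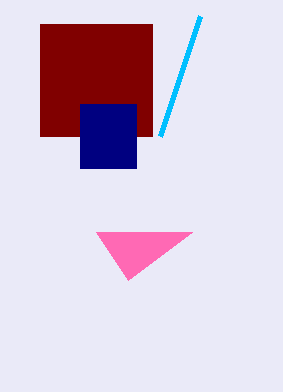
p_1 = 192
q_1 = 232
q_2 = 24
s_2 = 152
t_2 = 136
p_3 = 80
q_3 = 104
s_3 = 136
t_3 = 168
s_4 = 160
t_4 = 136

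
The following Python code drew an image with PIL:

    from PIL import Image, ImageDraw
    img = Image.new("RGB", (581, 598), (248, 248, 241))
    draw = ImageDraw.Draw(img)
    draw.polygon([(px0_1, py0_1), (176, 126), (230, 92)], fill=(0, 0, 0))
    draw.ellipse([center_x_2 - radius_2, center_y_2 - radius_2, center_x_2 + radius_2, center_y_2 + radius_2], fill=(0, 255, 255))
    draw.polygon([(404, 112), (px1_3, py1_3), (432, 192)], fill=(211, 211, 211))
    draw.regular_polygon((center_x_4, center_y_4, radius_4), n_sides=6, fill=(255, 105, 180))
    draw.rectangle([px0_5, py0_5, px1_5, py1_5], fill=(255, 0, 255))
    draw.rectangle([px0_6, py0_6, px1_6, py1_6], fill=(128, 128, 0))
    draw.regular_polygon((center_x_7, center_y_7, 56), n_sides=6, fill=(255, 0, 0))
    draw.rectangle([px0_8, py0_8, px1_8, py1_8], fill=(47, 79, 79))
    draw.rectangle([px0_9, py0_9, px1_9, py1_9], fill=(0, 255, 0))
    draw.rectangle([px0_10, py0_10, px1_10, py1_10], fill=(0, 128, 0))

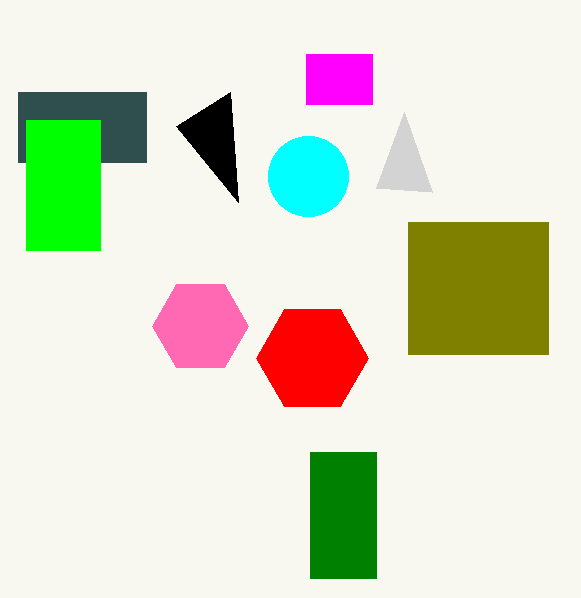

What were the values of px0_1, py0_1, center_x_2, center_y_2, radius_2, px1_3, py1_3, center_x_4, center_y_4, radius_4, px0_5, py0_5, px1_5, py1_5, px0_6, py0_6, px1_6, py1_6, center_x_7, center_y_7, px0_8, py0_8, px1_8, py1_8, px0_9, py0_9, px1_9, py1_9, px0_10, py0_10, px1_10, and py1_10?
px0_1 = 238; py0_1 = 202; center_x_2 = 308; center_y_2 = 176; radius_2 = 40; px1_3 = 376; py1_3 = 188; center_x_4 = 200; center_y_4 = 326; radius_4 = 48; px0_5 = 306; py0_5 = 54; px1_5 = 372; py1_5 = 104; px0_6 = 408; py0_6 = 222; px1_6 = 548; py1_6 = 354; center_x_7 = 312; center_y_7 = 358; px0_8 = 18; py0_8 = 92; px1_8 = 146; py1_8 = 162; px0_9 = 26; py0_9 = 120; px1_9 = 100; py1_9 = 250; px0_10 = 310; py0_10 = 452; px1_10 = 376; py1_10 = 578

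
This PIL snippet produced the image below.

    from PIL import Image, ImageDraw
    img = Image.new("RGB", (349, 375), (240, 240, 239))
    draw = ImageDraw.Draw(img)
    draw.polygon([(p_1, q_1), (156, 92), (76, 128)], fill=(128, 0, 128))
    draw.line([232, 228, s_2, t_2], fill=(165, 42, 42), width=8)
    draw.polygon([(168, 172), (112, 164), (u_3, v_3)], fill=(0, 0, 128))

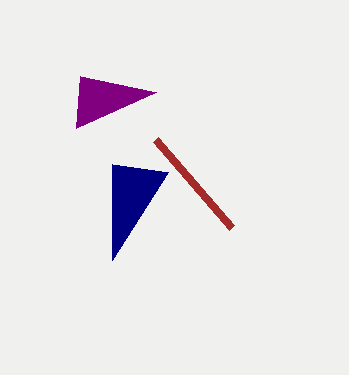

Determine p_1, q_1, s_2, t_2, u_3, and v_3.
p_1 = 80; q_1 = 76; s_2 = 156; t_2 = 140; u_3 = 112; v_3 = 260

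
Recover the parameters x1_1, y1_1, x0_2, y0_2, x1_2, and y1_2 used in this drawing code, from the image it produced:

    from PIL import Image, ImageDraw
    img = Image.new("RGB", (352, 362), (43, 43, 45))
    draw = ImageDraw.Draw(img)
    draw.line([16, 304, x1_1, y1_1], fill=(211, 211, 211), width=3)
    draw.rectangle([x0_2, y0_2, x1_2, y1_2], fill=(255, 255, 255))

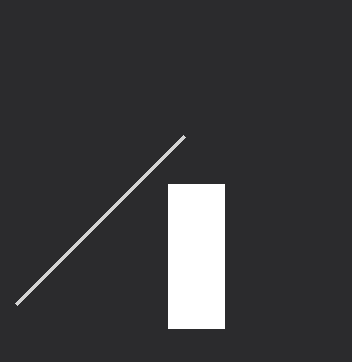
x1_1 = 184, y1_1 = 136, x0_2 = 168, y0_2 = 184, x1_2 = 224, y1_2 = 328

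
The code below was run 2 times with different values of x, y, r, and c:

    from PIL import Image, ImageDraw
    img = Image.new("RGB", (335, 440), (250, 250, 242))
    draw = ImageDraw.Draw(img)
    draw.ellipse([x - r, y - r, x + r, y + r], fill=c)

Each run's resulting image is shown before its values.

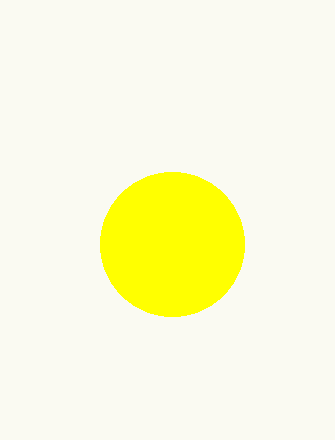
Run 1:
x = 172
y = 244
r = 72
c = 'yellow'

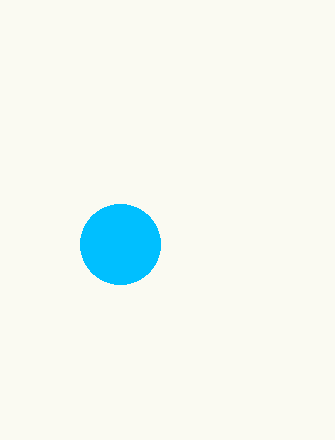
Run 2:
x = 120, y = 244, r = 40, c = 'deepskyblue'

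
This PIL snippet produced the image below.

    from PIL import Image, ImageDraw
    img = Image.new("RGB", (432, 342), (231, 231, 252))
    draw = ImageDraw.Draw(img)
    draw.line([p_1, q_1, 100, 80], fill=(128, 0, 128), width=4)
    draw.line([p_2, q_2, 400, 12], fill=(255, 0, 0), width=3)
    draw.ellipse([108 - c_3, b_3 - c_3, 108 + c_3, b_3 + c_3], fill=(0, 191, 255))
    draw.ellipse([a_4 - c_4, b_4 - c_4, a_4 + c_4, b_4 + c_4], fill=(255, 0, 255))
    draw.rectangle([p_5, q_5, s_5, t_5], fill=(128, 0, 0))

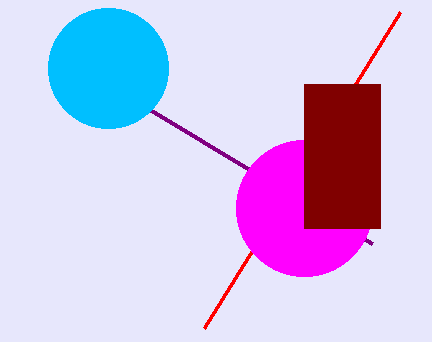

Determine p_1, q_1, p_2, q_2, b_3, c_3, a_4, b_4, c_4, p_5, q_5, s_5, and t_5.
p_1 = 372, q_1 = 244, p_2 = 204, q_2 = 328, b_3 = 68, c_3 = 60, a_4 = 304, b_4 = 208, c_4 = 68, p_5 = 304, q_5 = 84, s_5 = 380, t_5 = 228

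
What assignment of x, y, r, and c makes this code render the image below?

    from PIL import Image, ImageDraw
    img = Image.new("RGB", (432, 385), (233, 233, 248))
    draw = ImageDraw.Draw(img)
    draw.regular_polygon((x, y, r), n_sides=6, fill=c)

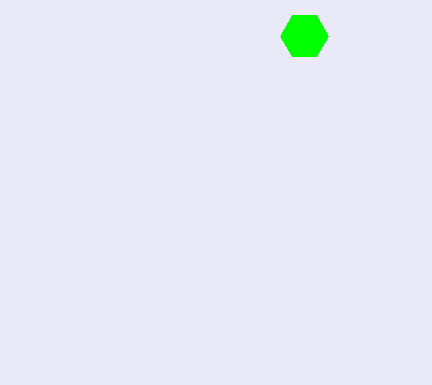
x = 304; y = 36; r = 24; c = 'lime'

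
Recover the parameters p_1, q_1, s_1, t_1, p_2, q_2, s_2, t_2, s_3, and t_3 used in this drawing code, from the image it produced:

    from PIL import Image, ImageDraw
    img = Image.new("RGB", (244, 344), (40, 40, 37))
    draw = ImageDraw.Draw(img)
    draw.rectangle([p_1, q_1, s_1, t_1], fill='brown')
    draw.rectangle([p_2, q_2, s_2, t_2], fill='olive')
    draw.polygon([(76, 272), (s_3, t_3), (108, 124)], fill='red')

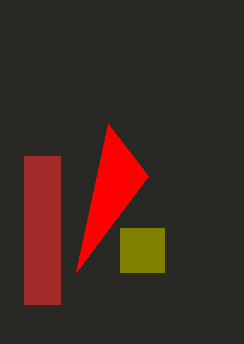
p_1 = 24
q_1 = 156
s_1 = 60
t_1 = 304
p_2 = 120
q_2 = 228
s_2 = 164
t_2 = 272
s_3 = 148
t_3 = 176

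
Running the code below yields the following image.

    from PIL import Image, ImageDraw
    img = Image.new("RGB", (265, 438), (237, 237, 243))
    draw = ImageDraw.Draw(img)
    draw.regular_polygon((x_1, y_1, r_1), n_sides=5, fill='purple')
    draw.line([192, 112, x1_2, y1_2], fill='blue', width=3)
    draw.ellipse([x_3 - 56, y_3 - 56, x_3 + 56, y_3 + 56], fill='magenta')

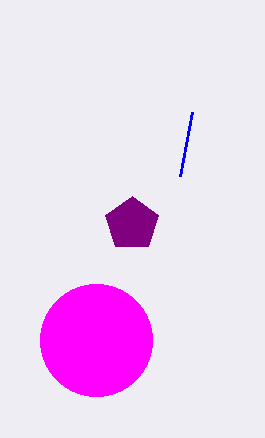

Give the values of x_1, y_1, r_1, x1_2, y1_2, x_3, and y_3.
x_1 = 132
y_1 = 224
r_1 = 28
x1_2 = 180
y1_2 = 176
x_3 = 96
y_3 = 340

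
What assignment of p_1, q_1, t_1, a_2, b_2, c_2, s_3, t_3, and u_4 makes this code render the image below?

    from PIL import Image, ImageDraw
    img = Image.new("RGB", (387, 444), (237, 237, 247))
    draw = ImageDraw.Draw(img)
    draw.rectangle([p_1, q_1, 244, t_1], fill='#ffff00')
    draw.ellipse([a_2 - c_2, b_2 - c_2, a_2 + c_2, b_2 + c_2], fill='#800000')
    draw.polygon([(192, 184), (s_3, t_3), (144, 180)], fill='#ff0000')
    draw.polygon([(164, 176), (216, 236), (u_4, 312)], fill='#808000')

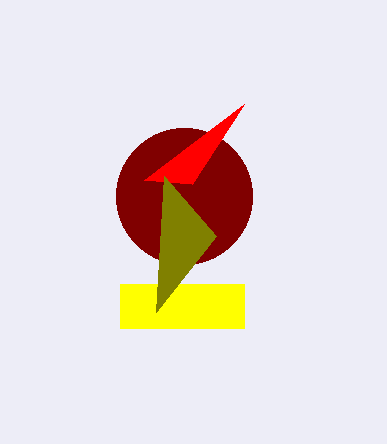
p_1 = 120, q_1 = 284, t_1 = 328, a_2 = 184, b_2 = 196, c_2 = 68, s_3 = 244, t_3 = 104, u_4 = 156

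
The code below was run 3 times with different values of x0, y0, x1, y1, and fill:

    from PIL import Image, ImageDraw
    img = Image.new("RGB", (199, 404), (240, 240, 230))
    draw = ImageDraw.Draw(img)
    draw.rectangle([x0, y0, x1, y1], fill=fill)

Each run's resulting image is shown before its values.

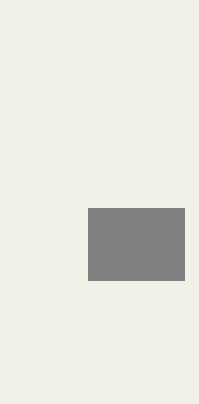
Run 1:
x0 = 88, y0 = 208, x1 = 184, y1 = 280, fill = 'gray'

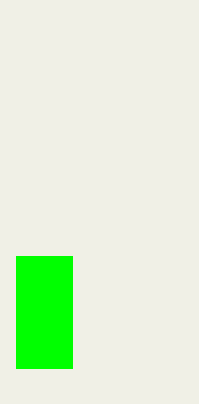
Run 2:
x0 = 16
y0 = 256
x1 = 72
y1 = 368
fill = 'lime'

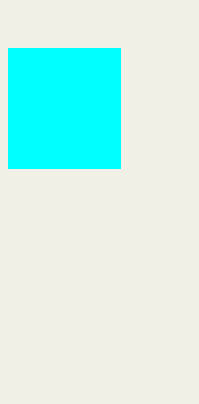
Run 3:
x0 = 8, y0 = 48, x1 = 120, y1 = 168, fill = 'cyan'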